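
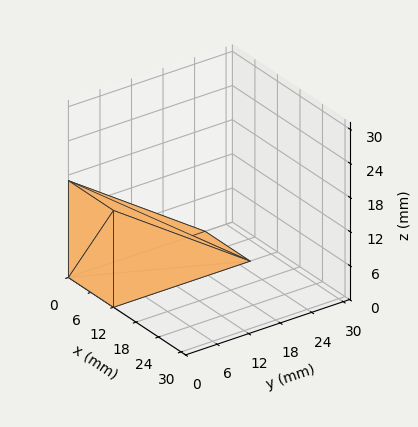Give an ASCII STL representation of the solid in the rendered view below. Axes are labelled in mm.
Reading the render: the shape is a wedge (ramp): 12 × 26 mm base, rising to 17 mm along the y=0 edge and sloping linearly to z=0 at y=26 (dimensions read to the nearest mm from the axis ticks). For the STL, each face is triangulated and given an outward normal.

solid part
  facet normal 0.0000 0.0000 -1.0000
    outer loop
      vertex 12.000 26.000 0.000
      vertex 12.000 0.000 0.000
      vertex 0.000 0.000 0.000
    endloop
  endfacet
  facet normal 0.0000 0.0000 -1.0000
    outer loop
      vertex 0.000 26.000 0.000
      vertex 12.000 26.000 0.000
      vertex 0.000 0.000 0.000
    endloop
  endfacet
  facet normal 0.0000 -1.0000 0.0000
    outer loop
      vertex 0.000 0.000 0.000
      vertex 12.000 0.000 0.000
      vertex 12.000 0.000 17.000
    endloop
  endfacet
  facet normal 0.0000 -1.0000 0.0000
    outer loop
      vertex 0.000 0.000 0.000
      vertex 12.000 0.000 17.000
      vertex 0.000 0.000 17.000
    endloop
  endfacet
  facet normal 0.0000 0.5472 0.8370
    outer loop
      vertex 0.000 0.000 17.000
      vertex 12.000 0.000 17.000
      vertex 12.000 26.000 0.000
    endloop
  endfacet
  facet normal 0.0000 0.5472 0.8370
    outer loop
      vertex 0.000 0.000 17.000
      vertex 12.000 26.000 0.000
      vertex 0.000 26.000 0.000
    endloop
  endfacet
  facet normal -1.0000 0.0000 0.0000
    outer loop
      vertex 0.000 0.000 17.000
      vertex 0.000 26.000 0.000
      vertex 0.000 0.000 0.000
    endloop
  endfacet
  facet normal 1.0000 0.0000 0.0000
    outer loop
      vertex 12.000 0.000 0.000
      vertex 12.000 26.000 0.000
      vertex 12.000 0.000 17.000
    endloop
  endfacet
endsolid part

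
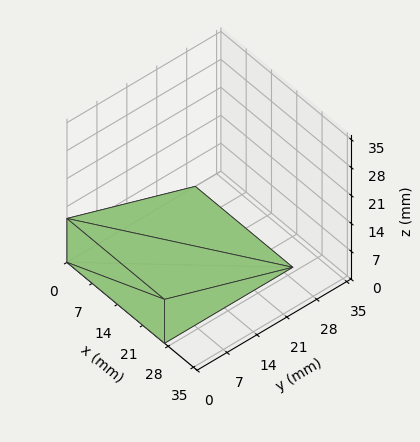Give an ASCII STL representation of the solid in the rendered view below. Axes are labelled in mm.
Reading the render: the shape is a wedge (ramp): 27 × 30 mm base, rising to 11 mm along the y=0 edge and sloping linearly to z=0 at y=30 (dimensions read to the nearest mm from the axis ticks). For the STL, each face is triangulated and given an outward normal.

solid part
  facet normal 0.0000 0.0000 -1.0000
    outer loop
      vertex 27.00 30.00 0.00
      vertex 27.00 0.00 0.00
      vertex 0.00 0.00 0.00
    endloop
  endfacet
  facet normal 0.0000 0.0000 -1.0000
    outer loop
      vertex 0.00 30.00 0.00
      vertex 27.00 30.00 0.00
      vertex 0.00 0.00 0.00
    endloop
  endfacet
  facet normal 0.0000 -1.0000 0.0000
    outer loop
      vertex 0.00 0.00 0.00
      vertex 27.00 0.00 0.00
      vertex 27.00 0.00 11.00
    endloop
  endfacet
  facet normal 0.0000 -1.0000 0.0000
    outer loop
      vertex 0.00 0.00 0.00
      vertex 27.00 0.00 11.00
      vertex 0.00 0.00 11.00
    endloop
  endfacet
  facet normal 0.0000 0.3443 0.9389
    outer loop
      vertex 0.00 0.00 11.00
      vertex 27.00 0.00 11.00
      vertex 27.00 30.00 0.00
    endloop
  endfacet
  facet normal 0.0000 0.3443 0.9389
    outer loop
      vertex 0.00 0.00 11.00
      vertex 27.00 30.00 0.00
      vertex 0.00 30.00 0.00
    endloop
  endfacet
  facet normal -1.0000 0.0000 0.0000
    outer loop
      vertex 0.00 0.00 11.00
      vertex 0.00 30.00 0.00
      vertex 0.00 0.00 0.00
    endloop
  endfacet
  facet normal 1.0000 0.0000 0.0000
    outer loop
      vertex 27.00 0.00 0.00
      vertex 27.00 30.00 0.00
      vertex 27.00 0.00 11.00
    endloop
  endfacet
endsolid part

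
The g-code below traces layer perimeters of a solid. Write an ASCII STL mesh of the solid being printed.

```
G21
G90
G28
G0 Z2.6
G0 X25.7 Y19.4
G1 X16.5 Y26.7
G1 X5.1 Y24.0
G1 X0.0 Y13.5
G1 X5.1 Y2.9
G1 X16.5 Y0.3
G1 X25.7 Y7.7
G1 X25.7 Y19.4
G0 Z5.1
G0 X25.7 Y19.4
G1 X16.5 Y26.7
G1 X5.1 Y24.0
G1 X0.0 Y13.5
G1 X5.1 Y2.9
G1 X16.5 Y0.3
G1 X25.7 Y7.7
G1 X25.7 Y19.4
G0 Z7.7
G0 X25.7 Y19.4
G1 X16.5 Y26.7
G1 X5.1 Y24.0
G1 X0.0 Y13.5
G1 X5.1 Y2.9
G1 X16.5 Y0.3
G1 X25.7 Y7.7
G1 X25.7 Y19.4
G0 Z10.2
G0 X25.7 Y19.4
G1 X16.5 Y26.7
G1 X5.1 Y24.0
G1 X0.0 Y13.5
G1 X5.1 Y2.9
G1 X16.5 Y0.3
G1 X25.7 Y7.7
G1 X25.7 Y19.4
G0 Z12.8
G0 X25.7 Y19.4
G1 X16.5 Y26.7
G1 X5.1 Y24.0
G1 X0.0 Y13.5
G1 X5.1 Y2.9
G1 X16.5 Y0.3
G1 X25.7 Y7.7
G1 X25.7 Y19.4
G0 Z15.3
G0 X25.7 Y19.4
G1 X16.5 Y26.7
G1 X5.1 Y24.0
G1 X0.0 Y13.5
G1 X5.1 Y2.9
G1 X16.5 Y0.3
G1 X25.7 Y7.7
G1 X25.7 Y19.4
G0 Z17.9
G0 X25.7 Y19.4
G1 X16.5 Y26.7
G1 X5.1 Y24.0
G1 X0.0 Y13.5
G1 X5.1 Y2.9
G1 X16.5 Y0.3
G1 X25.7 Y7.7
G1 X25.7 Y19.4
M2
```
solid part
  facet normal 0.0000 0.0000 -1.0000
    outer loop
      vertex 5.1 24.0 0.0
      vertex 16.5 26.7 0.0
      vertex 25.7 19.4 0.0
    endloop
  endfacet
  facet normal 0.0000 0.0000 -1.0000
    outer loop
      vertex 0.0 13.5 0.0
      vertex 5.1 24.0 0.0
      vertex 25.7 19.4 0.0
    endloop
  endfacet
  facet normal 0.0000 0.0000 -1.0000
    outer loop
      vertex 5.1 2.9 0.0
      vertex 0.0 13.5 0.0
      vertex 25.7 19.4 0.0
    endloop
  endfacet
  facet normal 0.0000 0.0000 -1.0000
    outer loop
      vertex 16.5 0.3 0.0
      vertex 5.1 2.9 0.0
      vertex 25.7 19.4 0.0
    endloop
  endfacet
  facet normal 0.0000 0.0000 -1.0000
    outer loop
      vertex 25.7 7.7 0.0
      vertex 16.5 0.3 0.0
      vertex 25.7 19.4 0.0
    endloop
  endfacet
  facet normal 0.0000 0.0000 1.0000
    outer loop
      vertex 25.7 19.4 17.9
      vertex 16.5 26.7 17.9
      vertex 5.1 24.0 17.9
    endloop
  endfacet
  facet normal 0.0000 0.0000 1.0000
    outer loop
      vertex 25.7 19.4 17.9
      vertex 5.1 24.0 17.9
      vertex 0.0 13.5 17.9
    endloop
  endfacet
  facet normal 0.0000 0.0000 1.0000
    outer loop
      vertex 25.7 19.4 17.9
      vertex 0.0 13.5 17.9
      vertex 5.1 2.9 17.9
    endloop
  endfacet
  facet normal 0.0000 0.0000 1.0000
    outer loop
      vertex 25.7 19.4 17.9
      vertex 5.1 2.9 17.9
      vertex 16.5 0.3 17.9
    endloop
  endfacet
  facet normal 0.0000 0.0000 1.0000
    outer loop
      vertex 25.7 19.4 17.9
      vertex 16.5 0.3 17.9
      vertex 25.7 7.7 17.9
    endloop
  endfacet
  facet normal 0.6216 0.7834 0.0000
    outer loop
      vertex 25.7 19.4 0.0
      vertex 16.5 26.7 0.0
      vertex 16.5 26.7 17.9
    endloop
  endfacet
  facet normal 0.6216 0.7834 0.0000
    outer loop
      vertex 25.7 19.4 0.0
      vertex 16.5 26.7 17.9
      vertex 25.7 19.4 17.9
    endloop
  endfacet
  facet normal -0.2305 0.9731 0.0000
    outer loop
      vertex 16.5 26.7 0.0
      vertex 5.1 24.0 0.0
      vertex 5.1 24.0 17.9
    endloop
  endfacet
  facet normal -0.2305 0.9731 0.0000
    outer loop
      vertex 16.5 26.7 0.0
      vertex 5.1 24.0 17.9
      vertex 16.5 26.7 17.9
    endloop
  endfacet
  facet normal -0.8995 0.4369 0.0000
    outer loop
      vertex 5.1 24.0 0.0
      vertex 0.0 13.5 0.0
      vertex 0.0 13.5 17.9
    endloop
  endfacet
  facet normal -0.8995 0.4369 0.0000
    outer loop
      vertex 5.1 24.0 0.0
      vertex 0.0 13.5 17.9
      vertex 5.1 24.0 17.9
    endloop
  endfacet
  facet normal -0.9011 -0.4336 0.0000
    outer loop
      vertex 0.0 13.5 0.0
      vertex 5.1 2.9 0.0
      vertex 5.1 2.9 17.9
    endloop
  endfacet
  facet normal -0.9011 -0.4336 0.0000
    outer loop
      vertex 0.0 13.5 0.0
      vertex 5.1 2.9 17.9
      vertex 0.0 13.5 17.9
    endloop
  endfacet
  facet normal -0.2224 -0.9750 0.0000
    outer loop
      vertex 5.1 2.9 0.0
      vertex 16.5 0.3 0.0
      vertex 16.5 0.3 17.9
    endloop
  endfacet
  facet normal -0.2224 -0.9750 0.0000
    outer loop
      vertex 5.1 2.9 0.0
      vertex 16.5 0.3 17.9
      vertex 5.1 2.9 17.9
    endloop
  endfacet
  facet normal 0.6268 -0.7792 0.0000
    outer loop
      vertex 16.5 0.3 0.0
      vertex 25.7 7.7 0.0
      vertex 25.7 7.7 17.9
    endloop
  endfacet
  facet normal 0.6268 -0.7792 0.0000
    outer loop
      vertex 16.5 0.3 0.0
      vertex 25.7 7.7 17.9
      vertex 16.5 0.3 17.9
    endloop
  endfacet
  facet normal 1.0000 0.0000 0.0000
    outer loop
      vertex 25.7 7.7 0.0
      vertex 25.7 19.4 0.0
      vertex 25.7 19.4 17.9
    endloop
  endfacet
  facet normal 1.0000 0.0000 0.0000
    outer loop
      vertex 25.7 7.7 0.0
      vertex 25.7 19.4 17.9
      vertex 25.7 7.7 17.9
    endloop
  endfacet
endsolid part

The G0 Z moves step by Δz≈2.6 mm. Every layer's G1 loop is the same polygon, so the solid is a straight extrusion of it from z=0 to z≈17.9. Closing with flat bottom and top caps and triangulating gives 24 facets — a regular 7-sided prism (a cylinder approximated with 7 flat sides), circumscribed radius ≈ 13.5 mm, height ≈ 17.9 mm.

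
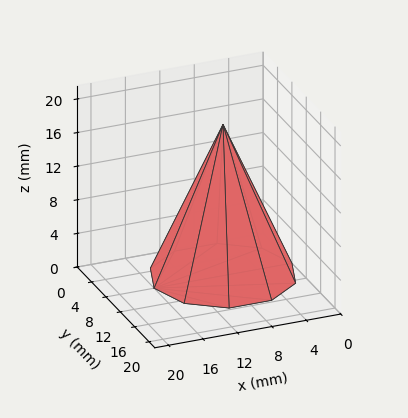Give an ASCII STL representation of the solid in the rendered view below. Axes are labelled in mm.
Reading the render: the shape is a regular 10-sided pyramid, base circumscribed radius ≈ 8 mm, apex at z ≈ 18 mm (dimensions read to the nearest mm from the axis ticks). For the STL, each face is triangulated and given an outward normal.

solid part
  facet normal 0.0000 0.0000 -1.0000
    outer loop
      vertex 10.472 15.608 0.000
      vertex 14.472 12.702 0.000
      vertex 16.000 8.000 0.000
    endloop
  endfacet
  facet normal 0.0000 0.0000 -1.0000
    outer loop
      vertex 5.528 15.608 0.000
      vertex 10.472 15.608 0.000
      vertex 16.000 8.000 0.000
    endloop
  endfacet
  facet normal 0.0000 0.0000 -1.0000
    outer loop
      vertex 1.528 12.702 0.000
      vertex 5.528 15.608 0.000
      vertex 16.000 8.000 0.000
    endloop
  endfacet
  facet normal 0.0000 0.0000 -1.0000
    outer loop
      vertex 0.000 8.000 0.000
      vertex 1.528 12.702 0.000
      vertex 16.000 8.000 0.000
    endloop
  endfacet
  facet normal 0.0000 0.0000 -1.0000
    outer loop
      vertex 1.528 3.298 0.000
      vertex 0.000 8.000 0.000
      vertex 16.000 8.000 0.000
    endloop
  endfacet
  facet normal 0.0000 0.0000 -1.0000
    outer loop
      vertex 5.528 0.392 0.000
      vertex 1.528 3.298 0.000
      vertex 16.000 8.000 0.000
    endloop
  endfacet
  facet normal 0.0000 0.0000 -1.0000
    outer loop
      vertex 10.472 0.392 0.000
      vertex 5.528 0.392 0.000
      vertex 16.000 8.000 0.000
    endloop
  endfacet
  facet normal 0.0000 0.0000 -1.0000
    outer loop
      vertex 14.472 3.298 0.000
      vertex 10.472 0.392 0.000
      vertex 16.000 8.000 0.000
    endloop
  endfacet
  facet normal 0.8760 0.2847 0.3893
    outer loop
      vertex 16.000 8.000 0.000
      vertex 14.472 12.702 0.000
      vertex 8.000 8.000 18.000
    endloop
  endfacet
  facet normal 0.5414 0.7452 0.3893
    outer loop
      vertex 14.472 12.702 0.000
      vertex 10.472 15.608 0.000
      vertex 8.000 8.000 18.000
    endloop
  endfacet
  facet normal 0.0000 0.9211 0.3893
    outer loop
      vertex 10.472 15.608 0.000
      vertex 5.528 15.608 0.000
      vertex 8.000 8.000 18.000
    endloop
  endfacet
  facet normal -0.5414 0.7452 0.3893
    outer loop
      vertex 5.528 15.608 0.000
      vertex 1.528 12.702 0.000
      vertex 8.000 8.000 18.000
    endloop
  endfacet
  facet normal -0.8760 0.2847 0.3893
    outer loop
      vertex 1.528 12.702 0.000
      vertex 0.000 8.000 0.000
      vertex 8.000 8.000 18.000
    endloop
  endfacet
  facet normal -0.8760 -0.2847 0.3893
    outer loop
      vertex 0.000 8.000 0.000
      vertex 1.528 3.298 0.000
      vertex 8.000 8.000 18.000
    endloop
  endfacet
  facet normal -0.5414 -0.7452 0.3893
    outer loop
      vertex 1.528 3.298 0.000
      vertex 5.528 0.392 0.000
      vertex 8.000 8.000 18.000
    endloop
  endfacet
  facet normal 0.0000 -0.9211 0.3893
    outer loop
      vertex 5.528 0.392 0.000
      vertex 10.472 0.392 0.000
      vertex 8.000 8.000 18.000
    endloop
  endfacet
  facet normal 0.5414 -0.7452 0.3893
    outer loop
      vertex 10.472 0.392 0.000
      vertex 14.472 3.298 0.000
      vertex 8.000 8.000 18.000
    endloop
  endfacet
  facet normal 0.8760 -0.2847 0.3893
    outer loop
      vertex 14.472 3.298 0.000
      vertex 16.000 8.000 0.000
      vertex 8.000 8.000 18.000
    endloop
  endfacet
endsolid part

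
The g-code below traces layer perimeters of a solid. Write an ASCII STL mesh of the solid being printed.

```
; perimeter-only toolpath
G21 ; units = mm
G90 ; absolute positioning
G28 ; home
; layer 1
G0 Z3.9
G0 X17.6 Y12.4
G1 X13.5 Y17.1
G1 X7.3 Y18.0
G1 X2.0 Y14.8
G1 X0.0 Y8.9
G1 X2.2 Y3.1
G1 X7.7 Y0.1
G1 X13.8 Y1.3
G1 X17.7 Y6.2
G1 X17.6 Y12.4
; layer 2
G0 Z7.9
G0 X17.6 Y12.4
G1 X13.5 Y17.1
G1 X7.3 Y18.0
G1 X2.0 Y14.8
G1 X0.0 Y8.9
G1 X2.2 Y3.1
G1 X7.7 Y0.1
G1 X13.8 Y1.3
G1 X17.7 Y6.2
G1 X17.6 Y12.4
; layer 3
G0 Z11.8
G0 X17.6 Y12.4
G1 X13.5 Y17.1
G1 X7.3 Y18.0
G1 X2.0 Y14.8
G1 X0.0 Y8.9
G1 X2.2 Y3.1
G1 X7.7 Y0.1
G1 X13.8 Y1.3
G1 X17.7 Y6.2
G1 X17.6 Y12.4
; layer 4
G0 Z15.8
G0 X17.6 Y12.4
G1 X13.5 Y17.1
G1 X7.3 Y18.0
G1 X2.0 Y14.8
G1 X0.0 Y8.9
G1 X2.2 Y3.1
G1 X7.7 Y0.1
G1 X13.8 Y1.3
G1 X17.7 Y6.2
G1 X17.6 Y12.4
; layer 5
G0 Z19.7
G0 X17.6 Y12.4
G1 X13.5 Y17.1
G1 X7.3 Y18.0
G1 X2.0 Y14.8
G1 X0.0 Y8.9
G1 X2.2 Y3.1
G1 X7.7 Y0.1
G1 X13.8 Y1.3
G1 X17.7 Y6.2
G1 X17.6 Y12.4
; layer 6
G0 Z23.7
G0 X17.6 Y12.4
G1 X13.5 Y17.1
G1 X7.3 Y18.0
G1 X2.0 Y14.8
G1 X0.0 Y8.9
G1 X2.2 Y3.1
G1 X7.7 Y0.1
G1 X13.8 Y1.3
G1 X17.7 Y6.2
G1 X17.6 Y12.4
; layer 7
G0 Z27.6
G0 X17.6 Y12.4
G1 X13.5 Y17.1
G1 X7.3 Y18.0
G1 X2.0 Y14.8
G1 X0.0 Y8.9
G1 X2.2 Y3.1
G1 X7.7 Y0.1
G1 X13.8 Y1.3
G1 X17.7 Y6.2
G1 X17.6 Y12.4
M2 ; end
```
solid part
  facet normal 0.0000 0.0000 -1.0000
    outer loop
      vertex 7.3 18.0 0.0
      vertex 13.5 17.1 0.0
      vertex 17.6 12.4 0.0
    endloop
  endfacet
  facet normal 0.0000 0.0000 -1.0000
    outer loop
      vertex 2.0 14.8 0.0
      vertex 7.3 18.0 0.0
      vertex 17.6 12.4 0.0
    endloop
  endfacet
  facet normal 0.0000 0.0000 -1.0000
    outer loop
      vertex 0.0 8.9 0.0
      vertex 2.0 14.8 0.0
      vertex 17.6 12.4 0.0
    endloop
  endfacet
  facet normal 0.0000 0.0000 -1.0000
    outer loop
      vertex 2.2 3.1 0.0
      vertex 0.0 8.9 0.0
      vertex 17.6 12.4 0.0
    endloop
  endfacet
  facet normal 0.0000 0.0000 -1.0000
    outer loop
      vertex 7.7 0.1 0.0
      vertex 2.2 3.1 0.0
      vertex 17.6 12.4 0.0
    endloop
  endfacet
  facet normal 0.0000 0.0000 -1.0000
    outer loop
      vertex 13.8 1.3 0.0
      vertex 7.7 0.1 0.0
      vertex 17.6 12.4 0.0
    endloop
  endfacet
  facet normal 0.0000 0.0000 -1.0000
    outer loop
      vertex 17.7 6.2 0.0
      vertex 13.8 1.3 0.0
      vertex 17.6 12.4 0.0
    endloop
  endfacet
  facet normal 0.0000 0.0000 1.0000
    outer loop
      vertex 17.6 12.4 27.6
      vertex 13.5 17.1 27.6
      vertex 7.3 18.0 27.6
    endloop
  endfacet
  facet normal 0.0000 0.0000 1.0000
    outer loop
      vertex 17.6 12.4 27.6
      vertex 7.3 18.0 27.6
      vertex 2.0 14.8 27.6
    endloop
  endfacet
  facet normal 0.0000 0.0000 1.0000
    outer loop
      vertex 17.6 12.4 27.6
      vertex 2.0 14.8 27.6
      vertex 0.0 8.9 27.6
    endloop
  endfacet
  facet normal 0.0000 0.0000 1.0000
    outer loop
      vertex 17.6 12.4 27.6
      vertex 0.0 8.9 27.6
      vertex 2.2 3.1 27.6
    endloop
  endfacet
  facet normal 0.0000 0.0000 1.0000
    outer loop
      vertex 17.6 12.4 27.6
      vertex 2.2 3.1 27.6
      vertex 7.7 0.1 27.6
    endloop
  endfacet
  facet normal 0.0000 0.0000 1.0000
    outer loop
      vertex 17.6 12.4 27.6
      vertex 7.7 0.1 27.6
      vertex 13.8 1.3 27.6
    endloop
  endfacet
  facet normal 0.0000 0.0000 1.0000
    outer loop
      vertex 17.6 12.4 27.6
      vertex 13.8 1.3 27.6
      vertex 17.7 6.2 27.6
    endloop
  endfacet
  facet normal 0.7536 0.6574 0.0000
    outer loop
      vertex 17.6 12.4 0.0
      vertex 13.5 17.1 0.0
      vertex 13.5 17.1 27.6
    endloop
  endfacet
  facet normal 0.7536 0.6574 0.0000
    outer loop
      vertex 17.6 12.4 0.0
      vertex 13.5 17.1 27.6
      vertex 17.6 12.4 27.6
    endloop
  endfacet
  facet normal 0.1437 0.9896 0.0000
    outer loop
      vertex 13.5 17.1 0.0
      vertex 7.3 18.0 0.0
      vertex 7.3 18.0 27.6
    endloop
  endfacet
  facet normal 0.1437 0.9896 0.0000
    outer loop
      vertex 13.5 17.1 0.0
      vertex 7.3 18.0 27.6
      vertex 13.5 17.1 27.6
    endloop
  endfacet
  facet normal -0.5169 0.8561 0.0000
    outer loop
      vertex 7.3 18.0 0.0
      vertex 2.0 14.8 0.0
      vertex 2.0 14.8 27.6
    endloop
  endfacet
  facet normal -0.5169 0.8561 0.0000
    outer loop
      vertex 7.3 18.0 0.0
      vertex 2.0 14.8 27.6
      vertex 7.3 18.0 27.6
    endloop
  endfacet
  facet normal -0.9471 0.3210 0.0000
    outer loop
      vertex 2.0 14.8 0.0
      vertex 0.0 8.9 0.0
      vertex 0.0 8.9 27.6
    endloop
  endfacet
  facet normal -0.9471 0.3210 0.0000
    outer loop
      vertex 2.0 14.8 0.0
      vertex 0.0 8.9 27.6
      vertex 2.0 14.8 27.6
    endloop
  endfacet
  facet normal -0.9350 -0.3547 0.0000
    outer loop
      vertex 0.0 8.9 0.0
      vertex 2.2 3.1 0.0
      vertex 2.2 3.1 27.6
    endloop
  endfacet
  facet normal -0.9350 -0.3547 0.0000
    outer loop
      vertex 0.0 8.9 0.0
      vertex 2.2 3.1 27.6
      vertex 0.0 8.9 27.6
    endloop
  endfacet
  facet normal -0.4789 -0.8779 0.0000
    outer loop
      vertex 2.2 3.1 0.0
      vertex 7.7 0.1 0.0
      vertex 7.7 0.1 27.6
    endloop
  endfacet
  facet normal -0.4789 -0.8779 0.0000
    outer loop
      vertex 2.2 3.1 0.0
      vertex 7.7 0.1 27.6
      vertex 2.2 3.1 27.6
    endloop
  endfacet
  facet normal 0.1930 -0.9812 0.0000
    outer loop
      vertex 7.7 0.1 0.0
      vertex 13.8 1.3 0.0
      vertex 13.8 1.3 27.6
    endloop
  endfacet
  facet normal 0.1930 -0.9812 0.0000
    outer loop
      vertex 7.7 0.1 0.0
      vertex 13.8 1.3 27.6
      vertex 7.7 0.1 27.6
    endloop
  endfacet
  facet normal 0.7824 -0.6227 0.0000
    outer loop
      vertex 13.8 1.3 0.0
      vertex 17.7 6.2 0.0
      vertex 17.7 6.2 27.6
    endloop
  endfacet
  facet normal 0.7824 -0.6227 0.0000
    outer loop
      vertex 13.8 1.3 0.0
      vertex 17.7 6.2 27.6
      vertex 13.8 1.3 27.6
    endloop
  endfacet
  facet normal 0.9999 0.0161 0.0000
    outer loop
      vertex 17.7 6.2 0.0
      vertex 17.6 12.4 0.0
      vertex 17.6 12.4 27.6
    endloop
  endfacet
  facet normal 0.9999 0.0161 0.0000
    outer loop
      vertex 17.7 6.2 0.0
      vertex 17.6 12.4 27.6
      vertex 17.7 6.2 27.6
    endloop
  endfacet
endsolid part

The G0 Z moves step by Δz≈3.9 mm. Every layer's G1 loop is the same polygon, so the solid is a straight extrusion of it from z=0 to z≈27.6. Closing with flat bottom and top caps and triangulating gives 32 facets — a regular 9-sided prism (a cylinder approximated with 9 flat sides), circumscribed radius ≈ 9.1 mm, height ≈ 27.6 mm.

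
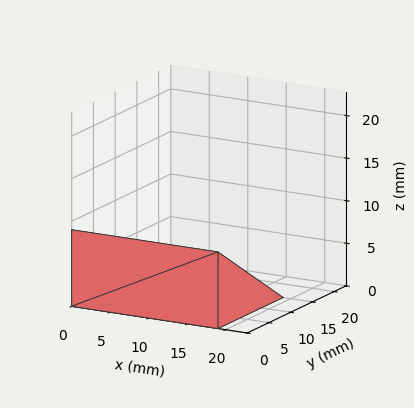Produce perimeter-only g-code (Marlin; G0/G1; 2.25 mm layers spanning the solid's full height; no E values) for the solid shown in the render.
Reading the render: the shape is a wedge (ramp): 19 × 15 mm base, rising to 9 mm along the y=0 edge and sloping linearly to z=0 at y=15 (dimensions read to the nearest mm from the axis ticks). For the g-code, the solid's height is divided into equal slices at the stated Δz and each level perimeter traced with G1 moves after a G0 lift.

; perimeter-only toolpath
G21 ; units = mm
G90 ; absolute positioning
G28 ; home
; layer 1
G0 Z2.25
G0 X0.00 Y0.00
G1 X19.00 Y0.00
G1 X19.00 Y11.25
G1 X0.00 Y11.25
G1 X0.00 Y0.00
; layer 2
G0 Z4.50
G0 X0.00 Y0.00
G1 X19.00 Y0.00
G1 X19.00 Y7.50
G1 X0.00 Y7.50
G1 X0.00 Y0.00
; layer 3
G0 Z6.75
G0 X0.00 Y0.00
G1 X19.00 Y0.00
G1 X19.00 Y3.75
G1 X0.00 Y3.75
G1 X0.00 Y0.00
M2 ; end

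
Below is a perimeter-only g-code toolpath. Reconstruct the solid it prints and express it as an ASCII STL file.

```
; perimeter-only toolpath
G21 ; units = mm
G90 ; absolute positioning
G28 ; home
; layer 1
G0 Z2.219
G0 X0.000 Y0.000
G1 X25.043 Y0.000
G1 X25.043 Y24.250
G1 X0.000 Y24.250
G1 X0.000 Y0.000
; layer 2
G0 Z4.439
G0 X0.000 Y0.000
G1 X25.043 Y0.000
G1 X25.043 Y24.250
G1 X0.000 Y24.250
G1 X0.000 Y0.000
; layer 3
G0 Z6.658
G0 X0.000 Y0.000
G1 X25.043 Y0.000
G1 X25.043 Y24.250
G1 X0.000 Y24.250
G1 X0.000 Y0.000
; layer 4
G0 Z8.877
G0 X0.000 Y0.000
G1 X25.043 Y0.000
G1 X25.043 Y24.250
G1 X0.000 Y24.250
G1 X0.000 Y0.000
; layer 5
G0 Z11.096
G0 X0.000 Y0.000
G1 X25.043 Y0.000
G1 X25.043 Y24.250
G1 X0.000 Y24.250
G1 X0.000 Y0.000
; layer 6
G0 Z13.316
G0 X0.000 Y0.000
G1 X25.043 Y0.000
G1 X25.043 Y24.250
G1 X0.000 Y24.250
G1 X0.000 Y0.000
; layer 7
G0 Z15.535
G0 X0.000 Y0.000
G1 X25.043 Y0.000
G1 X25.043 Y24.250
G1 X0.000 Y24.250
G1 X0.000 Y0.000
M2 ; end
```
solid part
  facet normal 0.0000 0.0000 -1.0000
    outer loop
      vertex 25.043 24.250 0.000
      vertex 25.043 0.000 0.000
      vertex 0.000 0.000 0.000
    endloop
  endfacet
  facet normal 0.0000 0.0000 -1.0000
    outer loop
      vertex 0.000 24.250 0.000
      vertex 25.043 24.250 0.000
      vertex 0.000 0.000 0.000
    endloop
  endfacet
  facet normal 0.0000 0.0000 1.0000
    outer loop
      vertex 0.000 0.000 15.535
      vertex 25.043 0.000 15.535
      vertex 25.043 24.250 15.535
    endloop
  endfacet
  facet normal 0.0000 0.0000 1.0000
    outer loop
      vertex 0.000 0.000 15.535
      vertex 25.043 24.250 15.535
      vertex 0.000 24.250 15.535
    endloop
  endfacet
  facet normal 0.0000 -1.0000 0.0000
    outer loop
      vertex 0.000 0.000 0.000
      vertex 25.043 0.000 0.000
      vertex 25.043 0.000 15.535
    endloop
  endfacet
  facet normal 0.0000 -1.0000 0.0000
    outer loop
      vertex 0.000 0.000 0.000
      vertex 25.043 0.000 15.535
      vertex 0.000 0.000 15.535
    endloop
  endfacet
  facet normal 0.0000 1.0000 0.0000
    outer loop
      vertex 25.043 24.250 15.535
      vertex 25.043 24.250 0.000
      vertex 0.000 24.250 0.000
    endloop
  endfacet
  facet normal 0.0000 1.0000 0.0000
    outer loop
      vertex 0.000 24.250 15.535
      vertex 25.043 24.250 15.535
      vertex 0.000 24.250 0.000
    endloop
  endfacet
  facet normal -1.0000 0.0000 0.0000
    outer loop
      vertex 0.000 24.250 15.535
      vertex 0.000 24.250 0.000
      vertex 0.000 0.000 0.000
    endloop
  endfacet
  facet normal -1.0000 0.0000 0.0000
    outer loop
      vertex 0.000 0.000 15.535
      vertex 0.000 24.250 15.535
      vertex 0.000 0.000 0.000
    endloop
  endfacet
  facet normal 1.0000 0.0000 0.0000
    outer loop
      vertex 25.043 0.000 0.000
      vertex 25.043 24.250 0.000
      vertex 25.043 24.250 15.535
    endloop
  endfacet
  facet normal 1.0000 0.0000 0.0000
    outer loop
      vertex 25.043 0.000 0.000
      vertex 25.043 24.250 15.535
      vertex 25.043 0.000 15.535
    endloop
  endfacet
endsolid part

The G0 Z moves step by Δz≈2.219 mm. Every layer's G1 loop is the same polygon, so the solid is a straight extrusion of it from z=0 to z≈15.5. Closing with flat bottom and top caps and triangulating gives 12 facets — a rectangular box, roughly 25 × 24.2 mm footprint and 15.5 mm tall.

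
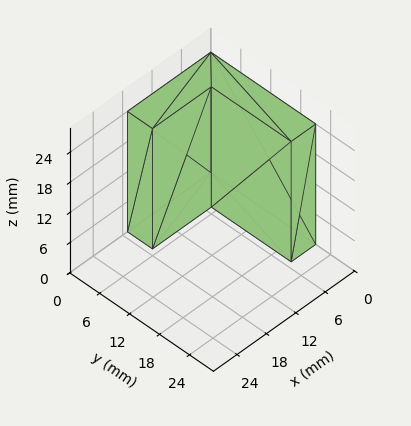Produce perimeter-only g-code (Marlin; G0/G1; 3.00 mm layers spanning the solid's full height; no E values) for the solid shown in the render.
Reading the render: the shape is an L-shaped prism: outer 17 × 21 mm, arm thicknesses ≈ 5 mm (horizontal) and 5 mm (vertical), extruded 24 mm in z (dimensions read to the nearest mm from the axis ticks). For the g-code, the solid's height is divided into equal slices at the stated Δz and each level perimeter traced with G1 moves after a G0 lift.

; perimeter-only toolpath
G21 ; units = mm
G90 ; absolute positioning
G28 ; home
; layer 1
G0 Z3.00
G0 X0.00 Y0.00
G1 X17.00 Y0.00
G1 X17.00 Y5.00
G1 X5.00 Y5.00
G1 X5.00 Y21.00
G1 X0.00 Y21.00
G1 X0.00 Y0.00
; layer 2
G0 Z6.00
G0 X0.00 Y0.00
G1 X17.00 Y0.00
G1 X17.00 Y5.00
G1 X5.00 Y5.00
G1 X5.00 Y21.00
G1 X0.00 Y21.00
G1 X0.00 Y0.00
; layer 3
G0 Z9.00
G0 X0.00 Y0.00
G1 X17.00 Y0.00
G1 X17.00 Y5.00
G1 X5.00 Y5.00
G1 X5.00 Y21.00
G1 X0.00 Y21.00
G1 X0.00 Y0.00
; layer 4
G0 Z12.00
G0 X0.00 Y0.00
G1 X17.00 Y0.00
G1 X17.00 Y5.00
G1 X5.00 Y5.00
G1 X5.00 Y21.00
G1 X0.00 Y21.00
G1 X0.00 Y0.00
; layer 5
G0 Z15.00
G0 X0.00 Y0.00
G1 X17.00 Y0.00
G1 X17.00 Y5.00
G1 X5.00 Y5.00
G1 X5.00 Y21.00
G1 X0.00 Y21.00
G1 X0.00 Y0.00
; layer 6
G0 Z18.00
G0 X0.00 Y0.00
G1 X17.00 Y0.00
G1 X17.00 Y5.00
G1 X5.00 Y5.00
G1 X5.00 Y21.00
G1 X0.00 Y21.00
G1 X0.00 Y0.00
; layer 7
G0 Z21.00
G0 X0.00 Y0.00
G1 X17.00 Y0.00
G1 X17.00 Y5.00
G1 X5.00 Y5.00
G1 X5.00 Y21.00
G1 X0.00 Y21.00
G1 X0.00 Y0.00
; layer 8
G0 Z24.00
G0 X0.00 Y0.00
G1 X17.00 Y0.00
G1 X17.00 Y5.00
G1 X5.00 Y5.00
G1 X5.00 Y21.00
G1 X0.00 Y21.00
G1 X0.00 Y0.00
M2 ; end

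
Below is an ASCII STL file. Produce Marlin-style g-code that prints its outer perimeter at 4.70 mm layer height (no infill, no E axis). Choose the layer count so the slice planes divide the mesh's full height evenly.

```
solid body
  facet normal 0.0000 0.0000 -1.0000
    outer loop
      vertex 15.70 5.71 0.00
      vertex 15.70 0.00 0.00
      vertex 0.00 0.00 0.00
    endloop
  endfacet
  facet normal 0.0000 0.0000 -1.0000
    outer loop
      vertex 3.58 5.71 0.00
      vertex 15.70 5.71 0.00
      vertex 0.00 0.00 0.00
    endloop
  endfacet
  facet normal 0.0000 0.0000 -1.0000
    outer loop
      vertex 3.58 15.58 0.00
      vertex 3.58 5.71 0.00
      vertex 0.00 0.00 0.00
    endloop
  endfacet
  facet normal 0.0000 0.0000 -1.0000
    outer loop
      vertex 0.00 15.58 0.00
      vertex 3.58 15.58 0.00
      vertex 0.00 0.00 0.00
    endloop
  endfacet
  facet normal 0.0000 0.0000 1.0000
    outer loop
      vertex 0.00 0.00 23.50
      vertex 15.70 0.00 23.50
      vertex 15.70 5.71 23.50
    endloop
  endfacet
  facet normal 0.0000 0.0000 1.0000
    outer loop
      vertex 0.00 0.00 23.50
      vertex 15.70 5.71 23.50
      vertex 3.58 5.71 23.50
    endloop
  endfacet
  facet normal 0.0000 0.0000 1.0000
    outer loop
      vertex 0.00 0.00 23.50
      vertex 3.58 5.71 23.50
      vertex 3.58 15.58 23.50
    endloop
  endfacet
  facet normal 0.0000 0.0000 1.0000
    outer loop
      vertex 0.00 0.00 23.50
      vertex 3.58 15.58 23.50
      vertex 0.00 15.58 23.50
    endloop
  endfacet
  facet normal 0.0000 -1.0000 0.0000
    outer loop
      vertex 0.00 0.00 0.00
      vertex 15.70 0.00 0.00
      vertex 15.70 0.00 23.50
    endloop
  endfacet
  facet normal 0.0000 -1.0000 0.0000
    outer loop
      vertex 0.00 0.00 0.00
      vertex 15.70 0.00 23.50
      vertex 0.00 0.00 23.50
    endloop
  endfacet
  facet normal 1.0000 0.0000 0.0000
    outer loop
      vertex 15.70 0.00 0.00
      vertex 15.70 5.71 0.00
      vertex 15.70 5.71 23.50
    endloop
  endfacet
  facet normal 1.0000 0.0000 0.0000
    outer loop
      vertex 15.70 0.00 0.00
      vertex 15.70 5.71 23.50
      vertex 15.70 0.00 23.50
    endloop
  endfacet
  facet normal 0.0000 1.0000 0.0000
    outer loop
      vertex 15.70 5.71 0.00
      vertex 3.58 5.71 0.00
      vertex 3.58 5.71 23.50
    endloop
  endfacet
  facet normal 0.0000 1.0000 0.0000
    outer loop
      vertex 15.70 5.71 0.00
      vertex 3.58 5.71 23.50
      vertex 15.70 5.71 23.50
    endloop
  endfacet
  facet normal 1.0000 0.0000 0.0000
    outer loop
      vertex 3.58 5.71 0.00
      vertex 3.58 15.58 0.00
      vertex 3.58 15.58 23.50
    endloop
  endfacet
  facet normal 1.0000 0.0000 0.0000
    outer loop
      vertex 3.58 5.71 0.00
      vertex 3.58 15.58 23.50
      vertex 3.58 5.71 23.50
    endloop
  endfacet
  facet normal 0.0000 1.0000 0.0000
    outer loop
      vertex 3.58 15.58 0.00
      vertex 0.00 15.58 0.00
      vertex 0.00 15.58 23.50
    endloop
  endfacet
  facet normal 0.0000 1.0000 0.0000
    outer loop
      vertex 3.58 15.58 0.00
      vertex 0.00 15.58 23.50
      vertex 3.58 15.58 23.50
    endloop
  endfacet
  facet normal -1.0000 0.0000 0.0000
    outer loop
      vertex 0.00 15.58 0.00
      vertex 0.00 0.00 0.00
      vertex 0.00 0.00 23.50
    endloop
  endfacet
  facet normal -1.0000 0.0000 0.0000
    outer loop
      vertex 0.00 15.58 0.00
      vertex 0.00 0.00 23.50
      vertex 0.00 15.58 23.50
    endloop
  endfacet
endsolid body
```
; perimeter-only toolpath
G21 ; units = mm
G90 ; absolute positioning
G28 ; home
; layer 1
G0 Z4.70
G0 X0.00 Y0.00
G1 X15.70 Y0.00
G1 X15.70 Y5.71
G1 X3.58 Y5.71
G1 X3.58 Y15.58
G1 X0.00 Y15.58
G1 X0.00 Y0.00
; layer 2
G0 Z9.40
G0 X0.00 Y0.00
G1 X15.70 Y0.00
G1 X15.70 Y5.71
G1 X3.58 Y5.71
G1 X3.58 Y15.58
G1 X0.00 Y15.58
G1 X0.00 Y0.00
; layer 3
G0 Z14.10
G0 X0.00 Y0.00
G1 X15.70 Y0.00
G1 X15.70 Y5.71
G1 X3.58 Y5.71
G1 X3.58 Y15.58
G1 X0.00 Y15.58
G1 X0.00 Y0.00
; layer 4
G0 Z18.80
G0 X0.00 Y0.00
G1 X15.70 Y0.00
G1 X15.70 Y5.71
G1 X3.58 Y5.71
G1 X3.58 Y15.58
G1 X0.00 Y15.58
G1 X0.00 Y0.00
; layer 5
G0 Z23.50
G0 X0.00 Y0.00
G1 X15.70 Y0.00
G1 X15.70 Y5.71
G1 X3.58 Y5.71
G1 X3.58 Y15.58
G1 X0.00 Y15.58
G1 X0.00 Y0.00
M2 ; end

The solid is an L-shaped prism: outer 15.7 × 15.6 mm, arm thicknesses ≈ 5.71 mm (horizontal) and 3.58 mm (vertical), extruded 23.5 mm in z. Slicing at Δz = 4.70 mm — 5 equal slices spanning the solid's height, so layer i sits at z = i·h/5 — gives 5 non-empty perimeters. Each is a 6-segment closed polygon; G0 lifts to the layer z and rapids to the start vertex, then G1 traces the edges.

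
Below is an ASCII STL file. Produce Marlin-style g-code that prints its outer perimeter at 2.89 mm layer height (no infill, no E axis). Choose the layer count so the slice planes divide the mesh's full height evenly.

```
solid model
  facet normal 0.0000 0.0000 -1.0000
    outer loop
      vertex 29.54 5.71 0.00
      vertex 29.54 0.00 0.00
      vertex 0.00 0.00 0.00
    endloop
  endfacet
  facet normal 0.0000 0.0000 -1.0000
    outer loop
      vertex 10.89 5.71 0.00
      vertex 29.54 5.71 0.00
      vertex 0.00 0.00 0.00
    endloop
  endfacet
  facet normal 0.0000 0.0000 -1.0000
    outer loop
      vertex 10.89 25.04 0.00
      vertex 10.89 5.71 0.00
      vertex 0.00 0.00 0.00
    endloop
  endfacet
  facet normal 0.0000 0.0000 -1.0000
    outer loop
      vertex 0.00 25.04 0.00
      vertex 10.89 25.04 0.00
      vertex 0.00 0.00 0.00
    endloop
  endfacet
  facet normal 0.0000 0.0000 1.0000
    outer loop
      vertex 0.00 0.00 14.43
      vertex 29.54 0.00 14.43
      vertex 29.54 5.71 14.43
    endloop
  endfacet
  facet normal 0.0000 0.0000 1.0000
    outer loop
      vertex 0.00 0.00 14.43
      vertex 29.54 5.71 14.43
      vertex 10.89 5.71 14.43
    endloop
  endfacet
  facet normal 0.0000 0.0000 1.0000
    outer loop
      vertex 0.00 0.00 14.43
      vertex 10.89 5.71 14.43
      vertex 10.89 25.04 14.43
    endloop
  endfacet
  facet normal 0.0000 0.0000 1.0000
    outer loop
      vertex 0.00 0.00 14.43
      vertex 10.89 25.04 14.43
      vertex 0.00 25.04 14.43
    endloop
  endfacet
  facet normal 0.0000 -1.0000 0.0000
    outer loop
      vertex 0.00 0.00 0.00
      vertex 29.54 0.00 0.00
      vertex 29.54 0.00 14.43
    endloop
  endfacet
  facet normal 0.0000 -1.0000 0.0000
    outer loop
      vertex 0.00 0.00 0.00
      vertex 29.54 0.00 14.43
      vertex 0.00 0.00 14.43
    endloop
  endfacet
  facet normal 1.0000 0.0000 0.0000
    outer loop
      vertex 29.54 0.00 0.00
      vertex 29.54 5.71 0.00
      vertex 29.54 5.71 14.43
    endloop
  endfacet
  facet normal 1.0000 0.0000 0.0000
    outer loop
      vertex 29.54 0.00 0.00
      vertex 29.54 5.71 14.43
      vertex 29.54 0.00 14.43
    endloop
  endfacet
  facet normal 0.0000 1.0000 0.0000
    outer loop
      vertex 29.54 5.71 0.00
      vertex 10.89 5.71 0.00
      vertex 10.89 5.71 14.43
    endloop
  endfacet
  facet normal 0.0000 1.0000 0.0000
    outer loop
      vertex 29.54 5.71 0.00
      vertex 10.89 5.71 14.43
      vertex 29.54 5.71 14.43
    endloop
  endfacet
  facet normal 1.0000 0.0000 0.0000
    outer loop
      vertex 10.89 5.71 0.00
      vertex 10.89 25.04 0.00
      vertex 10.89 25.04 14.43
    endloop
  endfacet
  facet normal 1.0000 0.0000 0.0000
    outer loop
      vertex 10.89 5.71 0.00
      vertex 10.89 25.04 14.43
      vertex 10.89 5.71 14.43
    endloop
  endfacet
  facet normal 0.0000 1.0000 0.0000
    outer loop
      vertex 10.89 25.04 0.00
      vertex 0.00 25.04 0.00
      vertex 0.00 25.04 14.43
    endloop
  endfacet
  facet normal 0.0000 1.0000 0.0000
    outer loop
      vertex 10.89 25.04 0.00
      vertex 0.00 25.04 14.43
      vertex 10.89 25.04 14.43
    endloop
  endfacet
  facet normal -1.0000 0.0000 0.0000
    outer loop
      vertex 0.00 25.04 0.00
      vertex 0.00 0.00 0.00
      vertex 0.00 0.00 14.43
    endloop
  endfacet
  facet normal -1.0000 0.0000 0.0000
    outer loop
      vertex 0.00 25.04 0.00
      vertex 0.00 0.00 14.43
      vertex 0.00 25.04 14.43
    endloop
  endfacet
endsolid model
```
; perimeter-only toolpath
G21 ; units = mm
G90 ; absolute positioning
G28 ; home
; layer 1
G0 Z2.89
G0 X0.00 Y0.00
G1 X29.54 Y0.00
G1 X29.54 Y5.71
G1 X10.89 Y5.71
G1 X10.89 Y25.04
G1 X0.00 Y25.04
G1 X0.00 Y0.00
; layer 2
G0 Z5.77
G0 X0.00 Y0.00
G1 X29.54 Y0.00
G1 X29.54 Y5.71
G1 X10.89 Y5.71
G1 X10.89 Y25.04
G1 X0.00 Y25.04
G1 X0.00 Y0.00
; layer 3
G0 Z8.66
G0 X0.00 Y0.00
G1 X29.54 Y0.00
G1 X29.54 Y5.71
G1 X10.89 Y5.71
G1 X10.89 Y25.04
G1 X0.00 Y25.04
G1 X0.00 Y0.00
; layer 4
G0 Z11.54
G0 X0.00 Y0.00
G1 X29.54 Y0.00
G1 X29.54 Y5.71
G1 X10.89 Y5.71
G1 X10.89 Y25.04
G1 X0.00 Y25.04
G1 X0.00 Y0.00
; layer 5
G0 Z14.43
G0 X0.00 Y0.00
G1 X29.54 Y0.00
G1 X29.54 Y5.71
G1 X10.89 Y5.71
G1 X10.89 Y25.04
G1 X0.00 Y25.04
G1 X0.00 Y0.00
M2 ; end

The solid is an L-shaped prism: outer 29.5 × 25 mm, arm thicknesses ≈ 5.71 mm (horizontal) and 10.9 mm (vertical), extruded 14.4 mm in z. Slicing at Δz = 2.89 mm — 5 equal slices spanning the solid's height, so layer i sits at z = i·h/5 — gives 5 non-empty perimeters. Each is a 6-segment closed polygon; G0 lifts to the layer z and rapids to the start vertex, then G1 traces the edges.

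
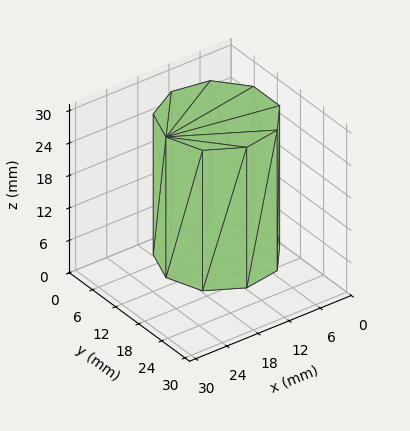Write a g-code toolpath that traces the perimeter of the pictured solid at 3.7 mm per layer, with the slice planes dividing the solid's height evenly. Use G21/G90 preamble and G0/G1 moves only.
Reading the render: the shape is a regular 9-sided prism (a cylinder approximated with 9 flat sides), circumscribed radius ≈ 10 mm, height ≈ 26 mm (dimensions read to the nearest mm from the axis ticks). For the g-code, the solid's height is divided into equal slices at the stated Δz and each level perimeter traced with G1 moves after a G0 lift.

; perimeter-only toolpath
G21 ; units = mm
G90 ; absolute positioning
G28 ; home
; layer 1
G0 Z3.7
G0 X20.0 Y10.0
G1 X17.7 Y16.4
G1 X11.7 Y19.8
G1 X5.0 Y18.7
G1 X0.6 Y13.4
G1 X0.6 Y6.6
G1 X5.0 Y1.3
G1 X11.7 Y0.2
G1 X17.7 Y3.6
G1 X20.0 Y10.0
; layer 2
G0 Z7.4
G0 X20.0 Y10.0
G1 X17.7 Y16.4
G1 X11.7 Y19.8
G1 X5.0 Y18.7
G1 X0.6 Y13.4
G1 X0.6 Y6.6
G1 X5.0 Y1.3
G1 X11.7 Y0.2
G1 X17.7 Y3.6
G1 X20.0 Y10.0
; layer 3
G0 Z11.1
G0 X20.0 Y10.0
G1 X17.7 Y16.4
G1 X11.7 Y19.8
G1 X5.0 Y18.7
G1 X0.6 Y13.4
G1 X0.6 Y6.6
G1 X5.0 Y1.3
G1 X11.7 Y0.2
G1 X17.7 Y3.6
G1 X20.0 Y10.0
; layer 4
G0 Z14.9
G0 X20.0 Y10.0
G1 X17.7 Y16.4
G1 X11.7 Y19.8
G1 X5.0 Y18.7
G1 X0.6 Y13.4
G1 X0.6 Y6.6
G1 X5.0 Y1.3
G1 X11.7 Y0.2
G1 X17.7 Y3.6
G1 X20.0 Y10.0
; layer 5
G0 Z18.6
G0 X20.0 Y10.0
G1 X17.7 Y16.4
G1 X11.7 Y19.8
G1 X5.0 Y18.7
G1 X0.6 Y13.4
G1 X0.6 Y6.6
G1 X5.0 Y1.3
G1 X11.7 Y0.2
G1 X17.7 Y3.6
G1 X20.0 Y10.0
; layer 6
G0 Z22.3
G0 X20.0 Y10.0
G1 X17.7 Y16.4
G1 X11.7 Y19.8
G1 X5.0 Y18.7
G1 X0.6 Y13.4
G1 X0.6 Y6.6
G1 X5.0 Y1.3
G1 X11.7 Y0.2
G1 X17.7 Y3.6
G1 X20.0 Y10.0
; layer 7
G0 Z26.0
G0 X20.0 Y10.0
G1 X17.7 Y16.4
G1 X11.7 Y19.8
G1 X5.0 Y18.7
G1 X0.6 Y13.4
G1 X0.6 Y6.6
G1 X5.0 Y1.3
G1 X11.7 Y0.2
G1 X17.7 Y3.6
G1 X20.0 Y10.0
M2 ; end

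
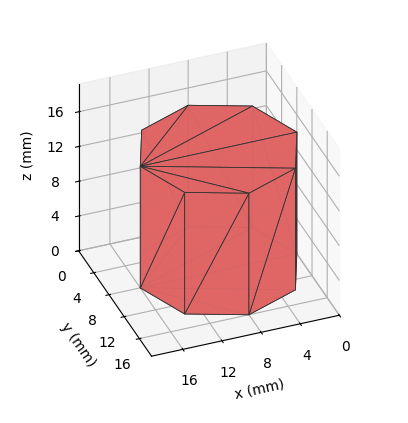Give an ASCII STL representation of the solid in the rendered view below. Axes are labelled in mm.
Reading the render: the shape is a regular 8-sided prism (a cylinder approximated with 8 flat sides), circumscribed radius ≈ 8 mm, height ≈ 14 mm (dimensions read to the nearest mm from the axis ticks). For the STL, each face is triangulated and given an outward normal.

solid part
  facet normal 0.0000 0.0000 -1.0000
    outer loop
      vertex 8.00 16.00 0.00
      vertex 13.66 13.66 0.00
      vertex 16.00 8.00 0.00
    endloop
  endfacet
  facet normal 0.0000 0.0000 -1.0000
    outer loop
      vertex 2.34 13.66 0.00
      vertex 8.00 16.00 0.00
      vertex 16.00 8.00 0.00
    endloop
  endfacet
  facet normal 0.0000 0.0000 -1.0000
    outer loop
      vertex 0.00 8.00 0.00
      vertex 2.34 13.66 0.00
      vertex 16.00 8.00 0.00
    endloop
  endfacet
  facet normal 0.0000 0.0000 -1.0000
    outer loop
      vertex 2.34 2.34 0.00
      vertex 0.00 8.00 0.00
      vertex 16.00 8.00 0.00
    endloop
  endfacet
  facet normal 0.0000 0.0000 -1.0000
    outer loop
      vertex 8.00 0.00 0.00
      vertex 2.34 2.34 0.00
      vertex 16.00 8.00 0.00
    endloop
  endfacet
  facet normal 0.0000 0.0000 -1.0000
    outer loop
      vertex 13.66 2.34 0.00
      vertex 8.00 0.00 0.00
      vertex 16.00 8.00 0.00
    endloop
  endfacet
  facet normal 0.0000 0.0000 1.0000
    outer loop
      vertex 16.00 8.00 14.00
      vertex 13.66 13.66 14.00
      vertex 8.00 16.00 14.00
    endloop
  endfacet
  facet normal 0.0000 0.0000 1.0000
    outer loop
      vertex 16.00 8.00 14.00
      vertex 8.00 16.00 14.00
      vertex 2.34 13.66 14.00
    endloop
  endfacet
  facet normal 0.0000 0.0000 1.0000
    outer loop
      vertex 16.00 8.00 14.00
      vertex 2.34 13.66 14.00
      vertex 0.00 8.00 14.00
    endloop
  endfacet
  facet normal 0.0000 0.0000 1.0000
    outer loop
      vertex 16.00 8.00 14.00
      vertex 0.00 8.00 14.00
      vertex 2.34 2.34 14.00
    endloop
  endfacet
  facet normal 0.0000 0.0000 1.0000
    outer loop
      vertex 16.00 8.00 14.00
      vertex 2.34 2.34 14.00
      vertex 8.00 0.00 14.00
    endloop
  endfacet
  facet normal 0.0000 0.0000 1.0000
    outer loop
      vertex 16.00 8.00 14.00
      vertex 8.00 0.00 14.00
      vertex 13.66 2.34 14.00
    endloop
  endfacet
  facet normal 0.9241 0.3821 0.0000
    outer loop
      vertex 16.00 8.00 0.00
      vertex 13.66 13.66 0.00
      vertex 13.66 13.66 14.00
    endloop
  endfacet
  facet normal 0.9241 0.3821 0.0000
    outer loop
      vertex 16.00 8.00 0.00
      vertex 13.66 13.66 14.00
      vertex 16.00 8.00 14.00
    endloop
  endfacet
  facet normal 0.3821 0.9241 0.0000
    outer loop
      vertex 13.66 13.66 0.00
      vertex 8.00 16.00 0.00
      vertex 8.00 16.00 14.00
    endloop
  endfacet
  facet normal 0.3821 0.9241 0.0000
    outer loop
      vertex 13.66 13.66 0.00
      vertex 8.00 16.00 14.00
      vertex 13.66 13.66 14.00
    endloop
  endfacet
  facet normal -0.3821 0.9241 0.0000
    outer loop
      vertex 8.00 16.00 0.00
      vertex 2.34 13.66 0.00
      vertex 2.34 13.66 14.00
    endloop
  endfacet
  facet normal -0.3821 0.9241 0.0000
    outer loop
      vertex 8.00 16.00 0.00
      vertex 2.34 13.66 14.00
      vertex 8.00 16.00 14.00
    endloop
  endfacet
  facet normal -0.9241 0.3821 0.0000
    outer loop
      vertex 2.34 13.66 0.00
      vertex 0.00 8.00 0.00
      vertex 0.00 8.00 14.00
    endloop
  endfacet
  facet normal -0.9241 0.3821 0.0000
    outer loop
      vertex 2.34 13.66 0.00
      vertex 0.00 8.00 14.00
      vertex 2.34 13.66 14.00
    endloop
  endfacet
  facet normal -0.9241 -0.3821 0.0000
    outer loop
      vertex 0.00 8.00 0.00
      vertex 2.34 2.34 0.00
      vertex 2.34 2.34 14.00
    endloop
  endfacet
  facet normal -0.9241 -0.3821 0.0000
    outer loop
      vertex 0.00 8.00 0.00
      vertex 2.34 2.34 14.00
      vertex 0.00 8.00 14.00
    endloop
  endfacet
  facet normal -0.3821 -0.9241 0.0000
    outer loop
      vertex 2.34 2.34 0.00
      vertex 8.00 0.00 0.00
      vertex 8.00 0.00 14.00
    endloop
  endfacet
  facet normal -0.3821 -0.9241 0.0000
    outer loop
      vertex 2.34 2.34 0.00
      vertex 8.00 0.00 14.00
      vertex 2.34 2.34 14.00
    endloop
  endfacet
  facet normal 0.3821 -0.9241 0.0000
    outer loop
      vertex 8.00 0.00 0.00
      vertex 13.66 2.34 0.00
      vertex 13.66 2.34 14.00
    endloop
  endfacet
  facet normal 0.3821 -0.9241 0.0000
    outer loop
      vertex 8.00 0.00 0.00
      vertex 13.66 2.34 14.00
      vertex 8.00 0.00 14.00
    endloop
  endfacet
  facet normal 0.9241 -0.3821 0.0000
    outer loop
      vertex 13.66 2.34 0.00
      vertex 16.00 8.00 0.00
      vertex 16.00 8.00 14.00
    endloop
  endfacet
  facet normal 0.9241 -0.3821 0.0000
    outer loop
      vertex 13.66 2.34 0.00
      vertex 16.00 8.00 14.00
      vertex 13.66 2.34 14.00
    endloop
  endfacet
endsolid part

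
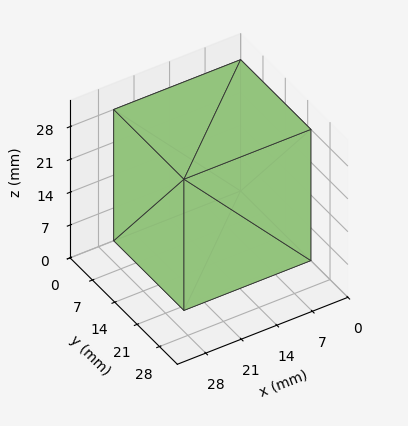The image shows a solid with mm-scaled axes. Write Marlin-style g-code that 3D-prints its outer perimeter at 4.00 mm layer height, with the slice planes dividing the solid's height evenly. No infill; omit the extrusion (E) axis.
Reading the render: the shape is a rectangular box, roughly 25 × 22 mm footprint and 28 mm tall (dimensions read to the nearest mm from the axis ticks). For the g-code, the solid's height is divided into equal slices at the stated Δz and each level perimeter traced with G1 moves after a G0 lift.

; perimeter-only toolpath
G21 ; units = mm
G90 ; absolute positioning
G28 ; home
; layer 1
G0 Z4.00
G0 X0.00 Y0.00
G1 X25.00 Y0.00
G1 X25.00 Y22.00
G1 X0.00 Y22.00
G1 X0.00 Y0.00
; layer 2
G0 Z8.00
G0 X0.00 Y0.00
G1 X25.00 Y0.00
G1 X25.00 Y22.00
G1 X0.00 Y22.00
G1 X0.00 Y0.00
; layer 3
G0 Z12.00
G0 X0.00 Y0.00
G1 X25.00 Y0.00
G1 X25.00 Y22.00
G1 X0.00 Y22.00
G1 X0.00 Y0.00
; layer 4
G0 Z16.00
G0 X0.00 Y0.00
G1 X25.00 Y0.00
G1 X25.00 Y22.00
G1 X0.00 Y22.00
G1 X0.00 Y0.00
; layer 5
G0 Z20.00
G0 X0.00 Y0.00
G1 X25.00 Y0.00
G1 X25.00 Y22.00
G1 X0.00 Y22.00
G1 X0.00 Y0.00
; layer 6
G0 Z24.00
G0 X0.00 Y0.00
G1 X25.00 Y0.00
G1 X25.00 Y22.00
G1 X0.00 Y22.00
G1 X0.00 Y0.00
; layer 7
G0 Z28.00
G0 X0.00 Y0.00
G1 X25.00 Y0.00
G1 X25.00 Y22.00
G1 X0.00 Y22.00
G1 X0.00 Y0.00
M2 ; end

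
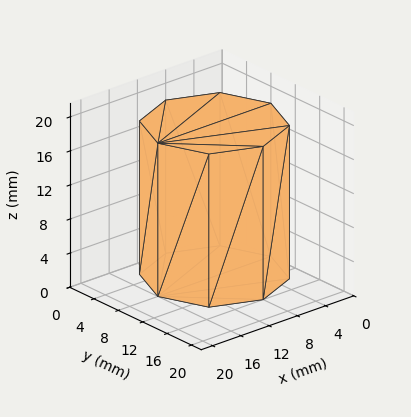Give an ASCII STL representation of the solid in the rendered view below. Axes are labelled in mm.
Reading the render: the shape is a regular 8-sided prism (a cylinder approximated with 8 flat sides), circumscribed radius ≈ 8 mm, height ≈ 18 mm (dimensions read to the nearest mm from the axis ticks). For the STL, each face is triangulated and given an outward normal.

solid part
  facet normal 0.0000 0.0000 -1.0000
    outer loop
      vertex 8.0 16.0 0.0
      vertex 13.7 13.7 0.0
      vertex 16.0 8.0 0.0
    endloop
  endfacet
  facet normal 0.0000 0.0000 -1.0000
    outer loop
      vertex 2.3 13.7 0.0
      vertex 8.0 16.0 0.0
      vertex 16.0 8.0 0.0
    endloop
  endfacet
  facet normal 0.0000 0.0000 -1.0000
    outer loop
      vertex 0.0 8.0 0.0
      vertex 2.3 13.7 0.0
      vertex 16.0 8.0 0.0
    endloop
  endfacet
  facet normal 0.0000 0.0000 -1.0000
    outer loop
      vertex 2.3 2.3 0.0
      vertex 0.0 8.0 0.0
      vertex 16.0 8.0 0.0
    endloop
  endfacet
  facet normal 0.0000 0.0000 -1.0000
    outer loop
      vertex 8.0 0.0 0.0
      vertex 2.3 2.3 0.0
      vertex 16.0 8.0 0.0
    endloop
  endfacet
  facet normal 0.0000 0.0000 -1.0000
    outer loop
      vertex 13.7 2.3 0.0
      vertex 8.0 0.0 0.0
      vertex 16.0 8.0 0.0
    endloop
  endfacet
  facet normal 0.0000 0.0000 1.0000
    outer loop
      vertex 16.0 8.0 18.0
      vertex 13.7 13.7 18.0
      vertex 8.0 16.0 18.0
    endloop
  endfacet
  facet normal 0.0000 0.0000 1.0000
    outer loop
      vertex 16.0 8.0 18.0
      vertex 8.0 16.0 18.0
      vertex 2.3 13.7 18.0
    endloop
  endfacet
  facet normal 0.0000 0.0000 1.0000
    outer loop
      vertex 16.0 8.0 18.0
      vertex 2.3 13.7 18.0
      vertex 0.0 8.0 18.0
    endloop
  endfacet
  facet normal 0.0000 0.0000 1.0000
    outer loop
      vertex 16.0 8.0 18.0
      vertex 0.0 8.0 18.0
      vertex 2.3 2.3 18.0
    endloop
  endfacet
  facet normal 0.0000 0.0000 1.0000
    outer loop
      vertex 16.0 8.0 18.0
      vertex 2.3 2.3 18.0
      vertex 8.0 0.0 18.0
    endloop
  endfacet
  facet normal 0.0000 0.0000 1.0000
    outer loop
      vertex 16.0 8.0 18.0
      vertex 8.0 0.0 18.0
      vertex 13.7 2.3 18.0
    endloop
  endfacet
  facet normal 0.9274 0.3742 0.0000
    outer loop
      vertex 16.0 8.0 0.0
      vertex 13.7 13.7 0.0
      vertex 13.7 13.7 18.0
    endloop
  endfacet
  facet normal 0.9274 0.3742 0.0000
    outer loop
      vertex 16.0 8.0 0.0
      vertex 13.7 13.7 18.0
      vertex 16.0 8.0 18.0
    endloop
  endfacet
  facet normal 0.3742 0.9274 0.0000
    outer loop
      vertex 13.7 13.7 0.0
      vertex 8.0 16.0 0.0
      vertex 8.0 16.0 18.0
    endloop
  endfacet
  facet normal 0.3742 0.9274 0.0000
    outer loop
      vertex 13.7 13.7 0.0
      vertex 8.0 16.0 18.0
      vertex 13.7 13.7 18.0
    endloop
  endfacet
  facet normal -0.3742 0.9274 0.0000
    outer loop
      vertex 8.0 16.0 0.0
      vertex 2.3 13.7 0.0
      vertex 2.3 13.7 18.0
    endloop
  endfacet
  facet normal -0.3742 0.9274 0.0000
    outer loop
      vertex 8.0 16.0 0.0
      vertex 2.3 13.7 18.0
      vertex 8.0 16.0 18.0
    endloop
  endfacet
  facet normal -0.9274 0.3742 0.0000
    outer loop
      vertex 2.3 13.7 0.0
      vertex 0.0 8.0 0.0
      vertex 0.0 8.0 18.0
    endloop
  endfacet
  facet normal -0.9274 0.3742 0.0000
    outer loop
      vertex 2.3 13.7 0.0
      vertex 0.0 8.0 18.0
      vertex 2.3 13.7 18.0
    endloop
  endfacet
  facet normal -0.9274 -0.3742 0.0000
    outer loop
      vertex 0.0 8.0 0.0
      vertex 2.3 2.3 0.0
      vertex 2.3 2.3 18.0
    endloop
  endfacet
  facet normal -0.9274 -0.3742 0.0000
    outer loop
      vertex 0.0 8.0 0.0
      vertex 2.3 2.3 18.0
      vertex 0.0 8.0 18.0
    endloop
  endfacet
  facet normal -0.3742 -0.9274 0.0000
    outer loop
      vertex 2.3 2.3 0.0
      vertex 8.0 0.0 0.0
      vertex 8.0 0.0 18.0
    endloop
  endfacet
  facet normal -0.3742 -0.9274 0.0000
    outer loop
      vertex 2.3 2.3 0.0
      vertex 8.0 0.0 18.0
      vertex 2.3 2.3 18.0
    endloop
  endfacet
  facet normal 0.3742 -0.9274 0.0000
    outer loop
      vertex 8.0 0.0 0.0
      vertex 13.7 2.3 0.0
      vertex 13.7 2.3 18.0
    endloop
  endfacet
  facet normal 0.3742 -0.9274 0.0000
    outer loop
      vertex 8.0 0.0 0.0
      vertex 13.7 2.3 18.0
      vertex 8.0 0.0 18.0
    endloop
  endfacet
  facet normal 0.9274 -0.3742 0.0000
    outer loop
      vertex 13.7 2.3 0.0
      vertex 16.0 8.0 0.0
      vertex 16.0 8.0 18.0
    endloop
  endfacet
  facet normal 0.9274 -0.3742 0.0000
    outer loop
      vertex 13.7 2.3 0.0
      vertex 16.0 8.0 18.0
      vertex 13.7 2.3 18.0
    endloop
  endfacet
endsolid part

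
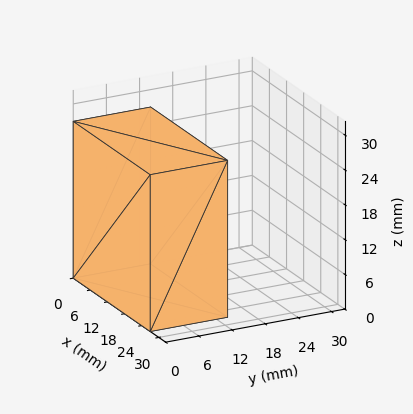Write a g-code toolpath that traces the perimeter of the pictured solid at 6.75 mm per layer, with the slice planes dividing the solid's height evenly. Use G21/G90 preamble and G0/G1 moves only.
Reading the render: the shape is a rectangular box, roughly 27 × 14 mm footprint and 27 mm tall (dimensions read to the nearest mm from the axis ticks). For the g-code, the solid's height is divided into equal slices at the stated Δz and each level perimeter traced with G1 moves after a G0 lift.

; perimeter-only toolpath
G21 ; units = mm
G90 ; absolute positioning
G28 ; home
; layer 1
G0 Z6.75
G0 X0.00 Y0.00
G1 X27.00 Y0.00
G1 X27.00 Y14.00
G1 X0.00 Y14.00
G1 X0.00 Y0.00
; layer 2
G0 Z13.50
G0 X0.00 Y0.00
G1 X27.00 Y0.00
G1 X27.00 Y14.00
G1 X0.00 Y14.00
G1 X0.00 Y0.00
; layer 3
G0 Z20.25
G0 X0.00 Y0.00
G1 X27.00 Y0.00
G1 X27.00 Y14.00
G1 X0.00 Y14.00
G1 X0.00 Y0.00
; layer 4
G0 Z27.00
G0 X0.00 Y0.00
G1 X27.00 Y0.00
G1 X27.00 Y14.00
G1 X0.00 Y14.00
G1 X0.00 Y0.00
M2 ; end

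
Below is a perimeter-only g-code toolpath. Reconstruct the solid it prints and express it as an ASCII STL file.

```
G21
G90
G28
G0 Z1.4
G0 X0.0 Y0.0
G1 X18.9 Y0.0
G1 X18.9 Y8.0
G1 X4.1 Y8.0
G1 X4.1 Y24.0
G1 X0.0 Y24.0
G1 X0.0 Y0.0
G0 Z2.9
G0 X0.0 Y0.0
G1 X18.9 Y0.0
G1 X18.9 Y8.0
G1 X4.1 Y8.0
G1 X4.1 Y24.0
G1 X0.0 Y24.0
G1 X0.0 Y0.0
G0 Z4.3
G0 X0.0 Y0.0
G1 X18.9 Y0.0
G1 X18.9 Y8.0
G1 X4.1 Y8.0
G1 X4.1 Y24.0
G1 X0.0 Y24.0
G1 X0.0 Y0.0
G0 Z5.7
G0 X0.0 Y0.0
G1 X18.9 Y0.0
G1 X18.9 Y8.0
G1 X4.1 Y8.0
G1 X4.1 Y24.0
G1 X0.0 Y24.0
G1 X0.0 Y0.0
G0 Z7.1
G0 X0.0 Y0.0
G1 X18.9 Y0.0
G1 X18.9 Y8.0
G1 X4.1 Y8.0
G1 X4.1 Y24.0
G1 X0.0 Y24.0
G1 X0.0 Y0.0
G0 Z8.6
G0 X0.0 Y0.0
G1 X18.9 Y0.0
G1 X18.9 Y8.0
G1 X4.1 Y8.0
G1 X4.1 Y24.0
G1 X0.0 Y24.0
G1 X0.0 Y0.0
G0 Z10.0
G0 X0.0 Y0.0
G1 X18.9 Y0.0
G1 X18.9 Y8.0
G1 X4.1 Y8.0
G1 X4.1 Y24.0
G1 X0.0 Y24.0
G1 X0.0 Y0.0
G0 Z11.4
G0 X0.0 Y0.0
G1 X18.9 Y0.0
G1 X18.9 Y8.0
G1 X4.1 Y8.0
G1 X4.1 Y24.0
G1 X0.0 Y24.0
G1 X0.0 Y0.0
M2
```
solid part
  facet normal 0.0000 0.0000 -1.0000
    outer loop
      vertex 18.9 8.0 0.0
      vertex 18.9 0.0 0.0
      vertex 0.0 0.0 0.0
    endloop
  endfacet
  facet normal 0.0000 0.0000 -1.0000
    outer loop
      vertex 4.1 8.0 0.0
      vertex 18.9 8.0 0.0
      vertex 0.0 0.0 0.0
    endloop
  endfacet
  facet normal 0.0000 0.0000 -1.0000
    outer loop
      vertex 4.1 24.0 0.0
      vertex 4.1 8.0 0.0
      vertex 0.0 0.0 0.0
    endloop
  endfacet
  facet normal 0.0000 0.0000 -1.0000
    outer loop
      vertex 0.0 24.0 0.0
      vertex 4.1 24.0 0.0
      vertex 0.0 0.0 0.0
    endloop
  endfacet
  facet normal 0.0000 0.0000 1.0000
    outer loop
      vertex 0.0 0.0 11.4
      vertex 18.9 0.0 11.4
      vertex 18.9 8.0 11.4
    endloop
  endfacet
  facet normal 0.0000 0.0000 1.0000
    outer loop
      vertex 0.0 0.0 11.4
      vertex 18.9 8.0 11.4
      vertex 4.1 8.0 11.4
    endloop
  endfacet
  facet normal 0.0000 0.0000 1.0000
    outer loop
      vertex 0.0 0.0 11.4
      vertex 4.1 8.0 11.4
      vertex 4.1 24.0 11.4
    endloop
  endfacet
  facet normal 0.0000 0.0000 1.0000
    outer loop
      vertex 0.0 0.0 11.4
      vertex 4.1 24.0 11.4
      vertex 0.0 24.0 11.4
    endloop
  endfacet
  facet normal 0.0000 -1.0000 0.0000
    outer loop
      vertex 0.0 0.0 0.0
      vertex 18.9 0.0 0.0
      vertex 18.9 0.0 11.4
    endloop
  endfacet
  facet normal 0.0000 -1.0000 0.0000
    outer loop
      vertex 0.0 0.0 0.0
      vertex 18.9 0.0 11.4
      vertex 0.0 0.0 11.4
    endloop
  endfacet
  facet normal 1.0000 0.0000 0.0000
    outer loop
      vertex 18.9 0.0 0.0
      vertex 18.9 8.0 0.0
      vertex 18.9 8.0 11.4
    endloop
  endfacet
  facet normal 1.0000 0.0000 0.0000
    outer loop
      vertex 18.9 0.0 0.0
      vertex 18.9 8.0 11.4
      vertex 18.9 0.0 11.4
    endloop
  endfacet
  facet normal 0.0000 1.0000 0.0000
    outer loop
      vertex 18.9 8.0 0.0
      vertex 4.1 8.0 0.0
      vertex 4.1 8.0 11.4
    endloop
  endfacet
  facet normal 0.0000 1.0000 0.0000
    outer loop
      vertex 18.9 8.0 0.0
      vertex 4.1 8.0 11.4
      vertex 18.9 8.0 11.4
    endloop
  endfacet
  facet normal 1.0000 0.0000 0.0000
    outer loop
      vertex 4.1 8.0 0.0
      vertex 4.1 24.0 0.0
      vertex 4.1 24.0 11.4
    endloop
  endfacet
  facet normal 1.0000 0.0000 0.0000
    outer loop
      vertex 4.1 8.0 0.0
      vertex 4.1 24.0 11.4
      vertex 4.1 8.0 11.4
    endloop
  endfacet
  facet normal 0.0000 1.0000 0.0000
    outer loop
      vertex 4.1 24.0 0.0
      vertex 0.0 24.0 0.0
      vertex 0.0 24.0 11.4
    endloop
  endfacet
  facet normal 0.0000 1.0000 0.0000
    outer loop
      vertex 4.1 24.0 0.0
      vertex 0.0 24.0 11.4
      vertex 4.1 24.0 11.4
    endloop
  endfacet
  facet normal -1.0000 0.0000 0.0000
    outer loop
      vertex 0.0 24.0 0.0
      vertex 0.0 0.0 0.0
      vertex 0.0 0.0 11.4
    endloop
  endfacet
  facet normal -1.0000 0.0000 0.0000
    outer loop
      vertex 0.0 24.0 0.0
      vertex 0.0 0.0 11.4
      vertex 0.0 24.0 11.4
    endloop
  endfacet
endsolid part

The G0 Z moves step by Δz≈1.4 mm. Every layer's G1 loop is the same polygon, so the solid is a straight extrusion of it from z=0 to z≈11.4. Closing with flat bottom and top caps and triangulating gives 20 facets — an L-shaped prism: outer 18.9 × 24 mm, arm thicknesses ≈ 8 mm (horizontal) and 4.1 mm (vertical), extruded 11.4 mm in z.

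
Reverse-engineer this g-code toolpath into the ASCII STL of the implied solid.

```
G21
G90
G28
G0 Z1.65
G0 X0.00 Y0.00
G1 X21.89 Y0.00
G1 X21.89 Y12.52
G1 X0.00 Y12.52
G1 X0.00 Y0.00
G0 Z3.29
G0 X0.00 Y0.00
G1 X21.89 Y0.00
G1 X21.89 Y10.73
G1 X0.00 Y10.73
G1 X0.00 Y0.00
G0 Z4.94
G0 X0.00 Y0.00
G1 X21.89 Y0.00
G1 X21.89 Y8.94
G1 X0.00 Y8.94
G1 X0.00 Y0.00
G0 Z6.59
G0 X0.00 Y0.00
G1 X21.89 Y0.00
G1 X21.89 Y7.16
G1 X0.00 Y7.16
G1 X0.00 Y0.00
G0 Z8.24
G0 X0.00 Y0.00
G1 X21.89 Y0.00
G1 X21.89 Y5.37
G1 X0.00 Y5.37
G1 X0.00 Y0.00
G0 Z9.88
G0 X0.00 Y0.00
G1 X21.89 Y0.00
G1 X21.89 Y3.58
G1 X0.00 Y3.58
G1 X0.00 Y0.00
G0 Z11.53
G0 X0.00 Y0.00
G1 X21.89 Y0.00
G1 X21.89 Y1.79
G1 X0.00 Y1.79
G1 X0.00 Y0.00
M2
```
solid part
  facet normal 0.0000 0.0000 -1.0000
    outer loop
      vertex 21.89 14.31 0.00
      vertex 21.89 0.00 0.00
      vertex 0.00 0.00 0.00
    endloop
  endfacet
  facet normal 0.0000 0.0000 -1.0000
    outer loop
      vertex 0.00 14.31 0.00
      vertex 21.89 14.31 0.00
      vertex 0.00 0.00 0.00
    endloop
  endfacet
  facet normal 0.0000 -1.0000 0.0000
    outer loop
      vertex 0.00 0.00 0.00
      vertex 21.89 0.00 0.00
      vertex 21.89 0.00 13.18
    endloop
  endfacet
  facet normal 0.0000 -1.0000 0.0000
    outer loop
      vertex 0.00 0.00 0.00
      vertex 21.89 0.00 13.18
      vertex 0.00 0.00 13.18
    endloop
  endfacet
  facet normal 0.0000 0.6775 0.7356
    outer loop
      vertex 0.00 0.00 13.18
      vertex 21.89 0.00 13.18
      vertex 21.89 14.31 0.00
    endloop
  endfacet
  facet normal 0.0000 0.6775 0.7356
    outer loop
      vertex 0.00 0.00 13.18
      vertex 21.89 14.31 0.00
      vertex 0.00 14.31 0.00
    endloop
  endfacet
  facet normal -1.0000 0.0000 0.0000
    outer loop
      vertex 0.00 0.00 13.18
      vertex 0.00 14.31 0.00
      vertex 0.00 0.00 0.00
    endloop
  endfacet
  facet normal 1.0000 0.0000 0.0000
    outer loop
      vertex 21.89 0.00 0.00
      vertex 21.89 14.31 0.00
      vertex 21.89 0.00 13.18
    endloop
  endfacet
endsolid part

The G0 Z moves step by Δz≈1.65 mm. The G1 loops shrink linearly with z, so the solid tapers from its base footprint up to z≈13.2. Closing with a flat bottom cap and the tapered top and triangulating gives 8 facets — a wedge (ramp): 21.9 × 14.3 mm base, rising to 13.2 mm along the y=0 edge and sloping linearly to z=0 at y=14.3.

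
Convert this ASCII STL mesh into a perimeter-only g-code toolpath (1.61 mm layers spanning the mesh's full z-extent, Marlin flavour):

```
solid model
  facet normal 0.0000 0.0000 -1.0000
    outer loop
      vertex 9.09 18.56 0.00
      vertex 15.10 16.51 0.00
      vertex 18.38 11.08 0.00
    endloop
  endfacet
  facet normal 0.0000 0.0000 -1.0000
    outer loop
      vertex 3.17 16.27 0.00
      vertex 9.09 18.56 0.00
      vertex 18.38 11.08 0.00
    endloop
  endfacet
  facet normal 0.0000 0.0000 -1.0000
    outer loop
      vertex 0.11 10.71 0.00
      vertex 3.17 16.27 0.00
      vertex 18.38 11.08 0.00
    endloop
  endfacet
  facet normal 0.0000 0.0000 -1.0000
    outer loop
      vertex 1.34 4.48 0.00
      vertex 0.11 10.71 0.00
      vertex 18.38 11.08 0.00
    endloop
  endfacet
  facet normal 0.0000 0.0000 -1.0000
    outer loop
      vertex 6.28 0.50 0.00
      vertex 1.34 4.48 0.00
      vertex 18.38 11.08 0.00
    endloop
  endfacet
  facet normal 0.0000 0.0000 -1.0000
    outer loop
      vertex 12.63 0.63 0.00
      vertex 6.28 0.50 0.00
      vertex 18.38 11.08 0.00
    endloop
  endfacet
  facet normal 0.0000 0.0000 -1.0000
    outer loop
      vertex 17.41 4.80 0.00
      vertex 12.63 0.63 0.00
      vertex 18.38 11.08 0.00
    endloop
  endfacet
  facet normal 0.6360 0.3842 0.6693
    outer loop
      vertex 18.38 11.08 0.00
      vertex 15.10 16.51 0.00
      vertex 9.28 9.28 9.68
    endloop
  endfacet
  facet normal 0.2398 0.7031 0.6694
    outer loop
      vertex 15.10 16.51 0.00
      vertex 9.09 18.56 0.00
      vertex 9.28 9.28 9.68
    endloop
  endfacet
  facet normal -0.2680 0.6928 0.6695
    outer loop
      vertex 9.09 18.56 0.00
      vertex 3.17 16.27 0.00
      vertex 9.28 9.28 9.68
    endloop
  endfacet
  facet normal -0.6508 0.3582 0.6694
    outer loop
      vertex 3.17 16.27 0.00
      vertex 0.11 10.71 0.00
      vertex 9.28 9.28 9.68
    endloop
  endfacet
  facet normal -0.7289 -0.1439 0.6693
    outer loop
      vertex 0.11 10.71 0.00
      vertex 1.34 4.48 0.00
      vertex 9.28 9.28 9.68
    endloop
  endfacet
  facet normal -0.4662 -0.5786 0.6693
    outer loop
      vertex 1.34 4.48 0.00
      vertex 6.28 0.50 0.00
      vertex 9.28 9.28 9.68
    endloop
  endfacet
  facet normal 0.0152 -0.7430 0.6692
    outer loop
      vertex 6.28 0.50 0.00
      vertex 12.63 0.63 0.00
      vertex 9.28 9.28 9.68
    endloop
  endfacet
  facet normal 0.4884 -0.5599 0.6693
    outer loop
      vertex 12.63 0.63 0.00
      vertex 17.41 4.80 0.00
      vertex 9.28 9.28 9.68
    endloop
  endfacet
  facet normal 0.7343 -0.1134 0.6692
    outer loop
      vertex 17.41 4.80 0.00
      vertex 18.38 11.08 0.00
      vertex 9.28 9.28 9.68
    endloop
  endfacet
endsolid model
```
; perimeter-only toolpath
G21 ; units = mm
G90 ; absolute positioning
G28 ; home
; layer 1
G0 Z1.61
G0 X16.86 Y10.78
G1 X14.13 Y15.31
G1 X9.12 Y17.01
G1 X4.19 Y15.11
G1 X1.64 Y10.47
G1 X2.66 Y5.28
G1 X6.78 Y1.96
G1 X12.07 Y2.07
G1 X16.05 Y5.55
G1 X16.86 Y10.78
; layer 2
G0 Z3.23
G0 X15.35 Y10.48
G1 X13.16 Y14.10
G1 X9.15 Y15.47
G1 X5.21 Y13.94
G1 X3.17 Y10.23
G1 X3.99 Y6.08
G1 X7.28 Y3.43
G1 X11.51 Y3.51
G1 X14.70 Y6.29
G1 X15.35 Y10.48
; layer 3
G0 Z4.84
G0 X13.83 Y10.18
G1 X12.19 Y12.89
G1 X9.18 Y13.92
G1 X6.22 Y12.77
G1 X4.69 Y10.00
G1 X5.31 Y6.88
G1 X7.78 Y4.89
G1 X10.96 Y4.96
G1 X13.34 Y7.04
G1 X13.83 Y10.18
; layer 4
G0 Z6.45
G0 X12.31 Y9.88
G1 X11.22 Y11.69
G1 X9.22 Y12.37
G1 X7.24 Y11.61
G1 X6.22 Y9.76
G1 X6.63 Y7.68
G1 X8.28 Y6.35
G1 X10.40 Y6.40
G1 X11.99 Y7.79
G1 X12.31 Y9.88
; layer 5
G0 Z8.07
G0 X10.80 Y9.58
G1 X10.25 Y10.48
G1 X9.25 Y10.83
G1 X8.26 Y10.45
G1 X7.75 Y9.52
G1 X7.96 Y8.48
G1 X8.78 Y7.82
G1 X9.84 Y7.84
G1 X10.63 Y8.53
G1 X10.80 Y9.58
M2 ; end

The solid is a regular 9-sided pyramid, base circumscribed radius ≈ 9.28 mm, apex at z ≈ 9.68 mm. Slicing at Δz = 1.61 mm — 6 equal slices spanning the solid's height, so layer i sits at z = i·h/6 — gives 5 non-empty perimeters. Each is a 9-segment closed polygon; G0 lifts to the layer z and rapids to the start vertex, then G1 traces the edges. The cross-section shrinks linearly with z (the slice at the apex is degenerate and omitted).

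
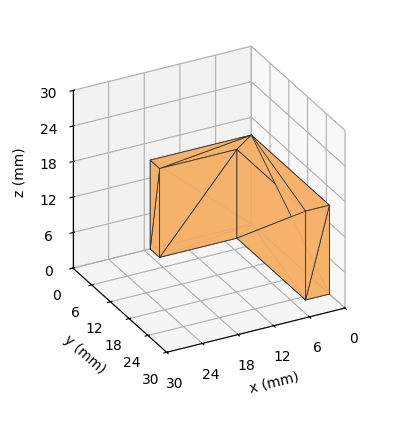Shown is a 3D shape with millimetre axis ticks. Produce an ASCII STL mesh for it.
Reading the render: the shape is an L-shaped prism: outer 17 × 25 mm, arm thicknesses ≈ 3 mm (horizontal) and 4 mm (vertical), extruded 15 mm in z (dimensions read to the nearest mm from the axis ticks). For the STL, each face is triangulated and given an outward normal.

solid part
  facet normal 0.0000 0.0000 -1.0000
    outer loop
      vertex 17.00 3.00 0.00
      vertex 17.00 0.00 0.00
      vertex 0.00 0.00 0.00
    endloop
  endfacet
  facet normal 0.0000 0.0000 -1.0000
    outer loop
      vertex 4.00 3.00 0.00
      vertex 17.00 3.00 0.00
      vertex 0.00 0.00 0.00
    endloop
  endfacet
  facet normal 0.0000 0.0000 -1.0000
    outer loop
      vertex 4.00 25.00 0.00
      vertex 4.00 3.00 0.00
      vertex 0.00 0.00 0.00
    endloop
  endfacet
  facet normal 0.0000 0.0000 -1.0000
    outer loop
      vertex 0.00 25.00 0.00
      vertex 4.00 25.00 0.00
      vertex 0.00 0.00 0.00
    endloop
  endfacet
  facet normal 0.0000 0.0000 1.0000
    outer loop
      vertex 0.00 0.00 15.00
      vertex 17.00 0.00 15.00
      vertex 17.00 3.00 15.00
    endloop
  endfacet
  facet normal 0.0000 0.0000 1.0000
    outer loop
      vertex 0.00 0.00 15.00
      vertex 17.00 3.00 15.00
      vertex 4.00 3.00 15.00
    endloop
  endfacet
  facet normal 0.0000 0.0000 1.0000
    outer loop
      vertex 0.00 0.00 15.00
      vertex 4.00 3.00 15.00
      vertex 4.00 25.00 15.00
    endloop
  endfacet
  facet normal 0.0000 0.0000 1.0000
    outer loop
      vertex 0.00 0.00 15.00
      vertex 4.00 25.00 15.00
      vertex 0.00 25.00 15.00
    endloop
  endfacet
  facet normal 0.0000 -1.0000 0.0000
    outer loop
      vertex 0.00 0.00 0.00
      vertex 17.00 0.00 0.00
      vertex 17.00 0.00 15.00
    endloop
  endfacet
  facet normal 0.0000 -1.0000 0.0000
    outer loop
      vertex 0.00 0.00 0.00
      vertex 17.00 0.00 15.00
      vertex 0.00 0.00 15.00
    endloop
  endfacet
  facet normal 1.0000 0.0000 0.0000
    outer loop
      vertex 17.00 0.00 0.00
      vertex 17.00 3.00 0.00
      vertex 17.00 3.00 15.00
    endloop
  endfacet
  facet normal 1.0000 0.0000 0.0000
    outer loop
      vertex 17.00 0.00 0.00
      vertex 17.00 3.00 15.00
      vertex 17.00 0.00 15.00
    endloop
  endfacet
  facet normal 0.0000 1.0000 0.0000
    outer loop
      vertex 17.00 3.00 0.00
      vertex 4.00 3.00 0.00
      vertex 4.00 3.00 15.00
    endloop
  endfacet
  facet normal 0.0000 1.0000 0.0000
    outer loop
      vertex 17.00 3.00 0.00
      vertex 4.00 3.00 15.00
      vertex 17.00 3.00 15.00
    endloop
  endfacet
  facet normal 1.0000 0.0000 0.0000
    outer loop
      vertex 4.00 3.00 0.00
      vertex 4.00 25.00 0.00
      vertex 4.00 25.00 15.00
    endloop
  endfacet
  facet normal 1.0000 0.0000 0.0000
    outer loop
      vertex 4.00 3.00 0.00
      vertex 4.00 25.00 15.00
      vertex 4.00 3.00 15.00
    endloop
  endfacet
  facet normal 0.0000 1.0000 0.0000
    outer loop
      vertex 4.00 25.00 0.00
      vertex 0.00 25.00 0.00
      vertex 0.00 25.00 15.00
    endloop
  endfacet
  facet normal 0.0000 1.0000 0.0000
    outer loop
      vertex 4.00 25.00 0.00
      vertex 0.00 25.00 15.00
      vertex 4.00 25.00 15.00
    endloop
  endfacet
  facet normal -1.0000 0.0000 0.0000
    outer loop
      vertex 0.00 25.00 0.00
      vertex 0.00 0.00 0.00
      vertex 0.00 0.00 15.00
    endloop
  endfacet
  facet normal -1.0000 0.0000 0.0000
    outer loop
      vertex 0.00 25.00 0.00
      vertex 0.00 0.00 15.00
      vertex 0.00 25.00 15.00
    endloop
  endfacet
endsolid part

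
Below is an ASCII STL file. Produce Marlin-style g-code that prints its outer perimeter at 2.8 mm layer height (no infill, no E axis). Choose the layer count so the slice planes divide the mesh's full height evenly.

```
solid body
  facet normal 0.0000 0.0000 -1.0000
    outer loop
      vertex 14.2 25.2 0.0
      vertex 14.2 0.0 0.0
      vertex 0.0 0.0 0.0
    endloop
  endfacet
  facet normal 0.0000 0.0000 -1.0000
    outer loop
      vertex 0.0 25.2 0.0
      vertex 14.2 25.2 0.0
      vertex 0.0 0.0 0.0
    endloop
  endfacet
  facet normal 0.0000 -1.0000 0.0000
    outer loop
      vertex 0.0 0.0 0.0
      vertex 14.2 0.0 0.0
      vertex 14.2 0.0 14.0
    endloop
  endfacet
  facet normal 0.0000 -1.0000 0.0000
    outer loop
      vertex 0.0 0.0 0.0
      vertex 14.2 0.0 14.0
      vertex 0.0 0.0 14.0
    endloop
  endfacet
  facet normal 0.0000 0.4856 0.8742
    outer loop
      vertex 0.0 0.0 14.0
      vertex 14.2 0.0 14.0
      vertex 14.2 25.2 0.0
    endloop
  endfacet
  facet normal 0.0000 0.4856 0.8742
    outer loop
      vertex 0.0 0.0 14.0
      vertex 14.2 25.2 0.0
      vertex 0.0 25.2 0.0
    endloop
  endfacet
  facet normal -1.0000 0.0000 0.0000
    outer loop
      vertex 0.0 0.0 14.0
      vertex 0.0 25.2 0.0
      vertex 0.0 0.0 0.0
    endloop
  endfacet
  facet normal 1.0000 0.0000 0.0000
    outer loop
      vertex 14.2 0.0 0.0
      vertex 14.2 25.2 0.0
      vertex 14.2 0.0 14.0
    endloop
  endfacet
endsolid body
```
; perimeter-only toolpath
G21 ; units = mm
G90 ; absolute positioning
G28 ; home
; layer 1
G0 Z2.8
G0 X0.0 Y0.0
G1 X14.2 Y0.0
G1 X14.2 Y20.2
G1 X0.0 Y20.2
G1 X0.0 Y0.0
; layer 2
G0 Z5.6
G0 X0.0 Y0.0
G1 X14.2 Y0.0
G1 X14.2 Y15.1
G1 X0.0 Y15.1
G1 X0.0 Y0.0
; layer 3
G0 Z8.4
G0 X0.0 Y0.0
G1 X14.2 Y0.0
G1 X14.2 Y10.1
G1 X0.0 Y10.1
G1 X0.0 Y0.0
; layer 4
G0 Z11.2
G0 X0.0 Y0.0
G1 X14.2 Y0.0
G1 X14.2 Y5.0
G1 X0.0 Y5.0
G1 X0.0 Y0.0
M2 ; end

The solid is a wedge (ramp): 14.2 × 25.2 mm base, rising to 14 mm along the y=0 edge and sloping linearly to z=0 at y=25.2. Slicing at Δz = 2.8 mm — 5 equal slices spanning the solid's height, so layer i sits at z = i·h/5 — gives 4 non-empty perimeters. Each is a 4-segment closed polygon; G0 lifts to the layer z and rapids to the start vertex, then G1 traces the edges. The cross-section shrinks linearly with z (the slice at the apex is degenerate and omitted).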